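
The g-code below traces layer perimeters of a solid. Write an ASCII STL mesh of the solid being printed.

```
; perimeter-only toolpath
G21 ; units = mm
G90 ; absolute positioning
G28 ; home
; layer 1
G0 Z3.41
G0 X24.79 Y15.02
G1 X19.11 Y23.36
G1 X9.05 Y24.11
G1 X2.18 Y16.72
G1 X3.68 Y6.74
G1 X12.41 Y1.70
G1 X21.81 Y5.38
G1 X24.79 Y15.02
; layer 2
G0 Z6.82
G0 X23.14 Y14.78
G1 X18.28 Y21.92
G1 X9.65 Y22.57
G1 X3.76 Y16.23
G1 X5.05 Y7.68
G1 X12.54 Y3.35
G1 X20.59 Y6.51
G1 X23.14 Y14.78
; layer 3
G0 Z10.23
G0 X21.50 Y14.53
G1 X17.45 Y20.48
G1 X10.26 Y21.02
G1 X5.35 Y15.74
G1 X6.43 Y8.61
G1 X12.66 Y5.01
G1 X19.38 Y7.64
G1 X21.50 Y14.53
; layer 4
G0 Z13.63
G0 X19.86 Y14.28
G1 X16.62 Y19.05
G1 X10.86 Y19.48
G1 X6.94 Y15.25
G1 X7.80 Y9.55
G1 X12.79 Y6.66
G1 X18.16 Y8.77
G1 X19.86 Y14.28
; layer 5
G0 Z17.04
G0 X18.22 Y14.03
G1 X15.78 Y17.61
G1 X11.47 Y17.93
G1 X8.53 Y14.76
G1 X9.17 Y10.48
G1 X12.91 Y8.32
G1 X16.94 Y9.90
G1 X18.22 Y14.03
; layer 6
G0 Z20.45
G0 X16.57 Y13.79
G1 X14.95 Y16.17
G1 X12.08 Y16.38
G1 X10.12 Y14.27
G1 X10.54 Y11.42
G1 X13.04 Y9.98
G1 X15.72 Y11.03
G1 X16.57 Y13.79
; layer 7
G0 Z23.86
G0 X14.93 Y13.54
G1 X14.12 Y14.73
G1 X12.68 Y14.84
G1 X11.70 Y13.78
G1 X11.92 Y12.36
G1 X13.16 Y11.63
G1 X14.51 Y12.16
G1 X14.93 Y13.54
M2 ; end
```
solid part
  facet normal 0.0000 0.0000 -1.0000
    outer loop
      vertex 8.44 25.66 0.00
      vertex 19.94 24.80 0.00
      vertex 26.43 15.27 0.00
    endloop
  endfacet
  facet normal 0.0000 0.0000 -1.0000
    outer loop
      vertex 0.59 17.21 0.00
      vertex 8.44 25.66 0.00
      vertex 26.43 15.27 0.00
    endloop
  endfacet
  facet normal 0.0000 0.0000 -1.0000
    outer loop
      vertex 2.31 5.81 0.00
      vertex 0.59 17.21 0.00
      vertex 26.43 15.27 0.00
    endloop
  endfacet
  facet normal 0.0000 0.0000 -1.0000
    outer loop
      vertex 12.29 0.04 0.00
      vertex 2.31 5.81 0.00
      vertex 26.43 15.27 0.00
    endloop
  endfacet
  facet normal 0.0000 0.0000 -1.0000
    outer loop
      vertex 23.03 4.25 0.00
      vertex 12.29 0.04 0.00
      vertex 26.43 15.27 0.00
    endloop
  endfacet
  facet normal 0.7568 0.5154 0.4021
    outer loop
      vertex 26.43 15.27 0.00
      vertex 19.94 24.80 0.00
      vertex 13.29 13.29 27.27
    endloop
  endfacet
  facet normal 0.0683 0.9131 0.4020
    outer loop
      vertex 19.94 24.80 0.00
      vertex 8.44 25.66 0.00
      vertex 13.29 13.29 27.27
    endloop
  endfacet
  facet normal -0.6708 0.6232 0.4020
    outer loop
      vertex 8.44 25.66 0.00
      vertex 0.59 17.21 0.00
      vertex 13.29 13.29 27.27
    endloop
  endfacet
  facet normal -0.9054 -0.1366 0.4020
    outer loop
      vertex 0.59 17.21 0.00
      vertex 2.31 5.81 0.00
      vertex 13.29 13.29 27.27
    endloop
  endfacet
  facet normal -0.4583 -0.7927 0.4020
    outer loop
      vertex 2.31 5.81 0.00
      vertex 12.29 0.04 0.00
      vertex 13.29 13.29 27.27
    endloop
  endfacet
  facet normal 0.3342 -0.8525 0.4020
    outer loop
      vertex 12.29 0.04 0.00
      vertex 23.03 4.25 0.00
      vertex 13.29 13.29 27.27
    endloop
  endfacet
  facet normal 0.8749 -0.2699 0.4020
    outer loop
      vertex 23.03 4.25 0.00
      vertex 26.43 15.27 0.00
      vertex 13.29 13.29 27.27
    endloop
  endfacet
endsolid part

The G0 Z moves step by Δz≈3.41 mm. The G1 loops shrink linearly with z, so the solid tapers from its base footprint up to z≈27.3. Closing with a flat bottom cap and the tapered top and triangulating gives 12 facets — a regular 7-sided pyramid, base circumscribed radius ≈ 13.3 mm, apex at z ≈ 27.3 mm.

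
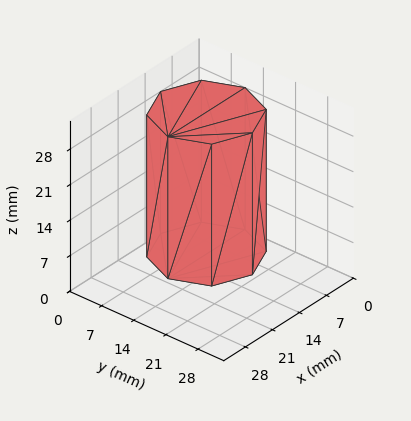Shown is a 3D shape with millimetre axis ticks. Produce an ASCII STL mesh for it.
Reading the render: the shape is a regular 8-sided prism (a cylinder approximated with 8 flat sides), circumscribed radius ≈ 10 mm, height ≈ 28 mm (dimensions read to the nearest mm from the axis ticks). For the STL, each face is triangulated and given an outward normal.

solid part
  facet normal 0.0000 0.0000 -1.0000
    outer loop
      vertex 10.000 20.000 0.000
      vertex 17.071 17.071 0.000
      vertex 20.000 10.000 0.000
    endloop
  endfacet
  facet normal 0.0000 0.0000 -1.0000
    outer loop
      vertex 2.929 17.071 0.000
      vertex 10.000 20.000 0.000
      vertex 20.000 10.000 0.000
    endloop
  endfacet
  facet normal 0.0000 0.0000 -1.0000
    outer loop
      vertex 0.000 10.000 0.000
      vertex 2.929 17.071 0.000
      vertex 20.000 10.000 0.000
    endloop
  endfacet
  facet normal 0.0000 0.0000 -1.0000
    outer loop
      vertex 2.929 2.929 0.000
      vertex 0.000 10.000 0.000
      vertex 20.000 10.000 0.000
    endloop
  endfacet
  facet normal 0.0000 0.0000 -1.0000
    outer loop
      vertex 10.000 0.000 0.000
      vertex 2.929 2.929 0.000
      vertex 20.000 10.000 0.000
    endloop
  endfacet
  facet normal 0.0000 0.0000 -1.0000
    outer loop
      vertex 17.071 2.929 0.000
      vertex 10.000 0.000 0.000
      vertex 20.000 10.000 0.000
    endloop
  endfacet
  facet normal 0.0000 0.0000 1.0000
    outer loop
      vertex 20.000 10.000 28.000
      vertex 17.071 17.071 28.000
      vertex 10.000 20.000 28.000
    endloop
  endfacet
  facet normal 0.0000 0.0000 1.0000
    outer loop
      vertex 20.000 10.000 28.000
      vertex 10.000 20.000 28.000
      vertex 2.929 17.071 28.000
    endloop
  endfacet
  facet normal 0.0000 0.0000 1.0000
    outer loop
      vertex 20.000 10.000 28.000
      vertex 2.929 17.071 28.000
      vertex 0.000 10.000 28.000
    endloop
  endfacet
  facet normal 0.0000 0.0000 1.0000
    outer loop
      vertex 20.000 10.000 28.000
      vertex 0.000 10.000 28.000
      vertex 2.929 2.929 28.000
    endloop
  endfacet
  facet normal 0.0000 0.0000 1.0000
    outer loop
      vertex 20.000 10.000 28.000
      vertex 2.929 2.929 28.000
      vertex 10.000 0.000 28.000
    endloop
  endfacet
  facet normal 0.0000 0.0000 1.0000
    outer loop
      vertex 20.000 10.000 28.000
      vertex 10.000 0.000 28.000
      vertex 17.071 2.929 28.000
    endloop
  endfacet
  facet normal 0.9239 0.3827 0.0000
    outer loop
      vertex 20.000 10.000 0.000
      vertex 17.071 17.071 0.000
      vertex 17.071 17.071 28.000
    endloop
  endfacet
  facet normal 0.9239 0.3827 0.0000
    outer loop
      vertex 20.000 10.000 0.000
      vertex 17.071 17.071 28.000
      vertex 20.000 10.000 28.000
    endloop
  endfacet
  facet normal 0.3827 0.9239 0.0000
    outer loop
      vertex 17.071 17.071 0.000
      vertex 10.000 20.000 0.000
      vertex 10.000 20.000 28.000
    endloop
  endfacet
  facet normal 0.3827 0.9239 0.0000
    outer loop
      vertex 17.071 17.071 0.000
      vertex 10.000 20.000 28.000
      vertex 17.071 17.071 28.000
    endloop
  endfacet
  facet normal -0.3827 0.9239 0.0000
    outer loop
      vertex 10.000 20.000 0.000
      vertex 2.929 17.071 0.000
      vertex 2.929 17.071 28.000
    endloop
  endfacet
  facet normal -0.3827 0.9239 0.0000
    outer loop
      vertex 10.000 20.000 0.000
      vertex 2.929 17.071 28.000
      vertex 10.000 20.000 28.000
    endloop
  endfacet
  facet normal -0.9239 0.3827 0.0000
    outer loop
      vertex 2.929 17.071 0.000
      vertex 0.000 10.000 0.000
      vertex 0.000 10.000 28.000
    endloop
  endfacet
  facet normal -0.9239 0.3827 0.0000
    outer loop
      vertex 2.929 17.071 0.000
      vertex 0.000 10.000 28.000
      vertex 2.929 17.071 28.000
    endloop
  endfacet
  facet normal -0.9239 -0.3827 0.0000
    outer loop
      vertex 0.000 10.000 0.000
      vertex 2.929 2.929 0.000
      vertex 2.929 2.929 28.000
    endloop
  endfacet
  facet normal -0.9239 -0.3827 0.0000
    outer loop
      vertex 0.000 10.000 0.000
      vertex 2.929 2.929 28.000
      vertex 0.000 10.000 28.000
    endloop
  endfacet
  facet normal -0.3827 -0.9239 0.0000
    outer loop
      vertex 2.929 2.929 0.000
      vertex 10.000 0.000 0.000
      vertex 10.000 0.000 28.000
    endloop
  endfacet
  facet normal -0.3827 -0.9239 0.0000
    outer loop
      vertex 2.929 2.929 0.000
      vertex 10.000 0.000 28.000
      vertex 2.929 2.929 28.000
    endloop
  endfacet
  facet normal 0.3827 -0.9239 0.0000
    outer loop
      vertex 10.000 0.000 0.000
      vertex 17.071 2.929 0.000
      vertex 17.071 2.929 28.000
    endloop
  endfacet
  facet normal 0.3827 -0.9239 0.0000
    outer loop
      vertex 10.000 0.000 0.000
      vertex 17.071 2.929 28.000
      vertex 10.000 0.000 28.000
    endloop
  endfacet
  facet normal 0.9239 -0.3827 0.0000
    outer loop
      vertex 17.071 2.929 0.000
      vertex 20.000 10.000 0.000
      vertex 20.000 10.000 28.000
    endloop
  endfacet
  facet normal 0.9239 -0.3827 0.0000
    outer loop
      vertex 17.071 2.929 0.000
      vertex 20.000 10.000 28.000
      vertex 17.071 2.929 28.000
    endloop
  endfacet
endsolid part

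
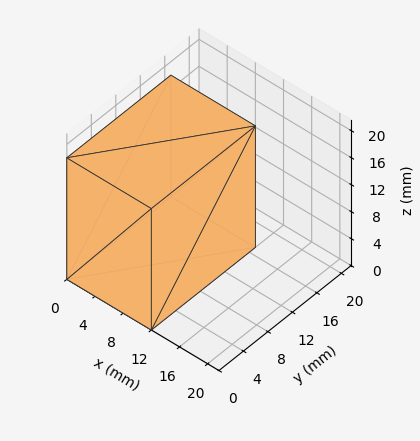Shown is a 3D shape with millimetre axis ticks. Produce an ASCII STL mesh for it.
Reading the render: the shape is a rectangular box, roughly 12 × 17 mm footprint and 18 mm tall (dimensions read to the nearest mm from the axis ticks). For the STL, each face is triangulated and given an outward normal.

solid part
  facet normal 0.0000 0.0000 -1.0000
    outer loop
      vertex 12.00 17.00 0.00
      vertex 12.00 0.00 0.00
      vertex 0.00 0.00 0.00
    endloop
  endfacet
  facet normal 0.0000 0.0000 -1.0000
    outer loop
      vertex 0.00 17.00 0.00
      vertex 12.00 17.00 0.00
      vertex 0.00 0.00 0.00
    endloop
  endfacet
  facet normal 0.0000 0.0000 1.0000
    outer loop
      vertex 0.00 0.00 18.00
      vertex 12.00 0.00 18.00
      vertex 12.00 17.00 18.00
    endloop
  endfacet
  facet normal 0.0000 0.0000 1.0000
    outer loop
      vertex 0.00 0.00 18.00
      vertex 12.00 17.00 18.00
      vertex 0.00 17.00 18.00
    endloop
  endfacet
  facet normal 0.0000 -1.0000 0.0000
    outer loop
      vertex 0.00 0.00 0.00
      vertex 12.00 0.00 0.00
      vertex 12.00 0.00 18.00
    endloop
  endfacet
  facet normal 0.0000 -1.0000 0.0000
    outer loop
      vertex 0.00 0.00 0.00
      vertex 12.00 0.00 18.00
      vertex 0.00 0.00 18.00
    endloop
  endfacet
  facet normal 0.0000 1.0000 0.0000
    outer loop
      vertex 12.00 17.00 18.00
      vertex 12.00 17.00 0.00
      vertex 0.00 17.00 0.00
    endloop
  endfacet
  facet normal 0.0000 1.0000 0.0000
    outer loop
      vertex 0.00 17.00 18.00
      vertex 12.00 17.00 18.00
      vertex 0.00 17.00 0.00
    endloop
  endfacet
  facet normal -1.0000 0.0000 0.0000
    outer loop
      vertex 0.00 17.00 18.00
      vertex 0.00 17.00 0.00
      vertex 0.00 0.00 0.00
    endloop
  endfacet
  facet normal -1.0000 0.0000 0.0000
    outer loop
      vertex 0.00 0.00 18.00
      vertex 0.00 17.00 18.00
      vertex 0.00 0.00 0.00
    endloop
  endfacet
  facet normal 1.0000 0.0000 0.0000
    outer loop
      vertex 12.00 0.00 0.00
      vertex 12.00 17.00 0.00
      vertex 12.00 17.00 18.00
    endloop
  endfacet
  facet normal 1.0000 0.0000 0.0000
    outer loop
      vertex 12.00 0.00 0.00
      vertex 12.00 17.00 18.00
      vertex 12.00 0.00 18.00
    endloop
  endfacet
endsolid part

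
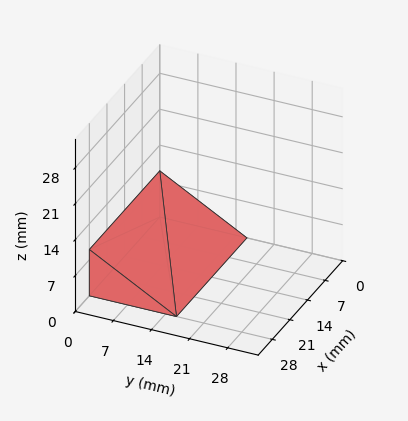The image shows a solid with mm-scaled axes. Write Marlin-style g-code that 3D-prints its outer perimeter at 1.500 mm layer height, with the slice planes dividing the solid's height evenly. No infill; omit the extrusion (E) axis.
Reading the render: the shape is a wedge (ramp): 28 × 16 mm base, rising to 9 mm along the y=0 edge and sloping linearly to z=0 at y=16 (dimensions read to the nearest mm from the axis ticks). For the g-code, the solid's height is divided into equal slices at the stated Δz and each level perimeter traced with G1 moves after a G0 lift.

; perimeter-only toolpath
G21 ; units = mm
G90 ; absolute positioning
G28 ; home
; layer 1
G0 Z1.500
G0 X0.000 Y0.000
G1 X28.000 Y0.000
G1 X28.000 Y13.333
G1 X0.000 Y13.333
G1 X0.000 Y0.000
; layer 2
G0 Z3.000
G0 X0.000 Y0.000
G1 X28.000 Y0.000
G1 X28.000 Y10.667
G1 X0.000 Y10.667
G1 X0.000 Y0.000
; layer 3
G0 Z4.500
G0 X0.000 Y0.000
G1 X28.000 Y0.000
G1 X28.000 Y8.000
G1 X0.000 Y8.000
G1 X0.000 Y0.000
; layer 4
G0 Z6.000
G0 X0.000 Y0.000
G1 X28.000 Y0.000
G1 X28.000 Y5.333
G1 X0.000 Y5.333
G1 X0.000 Y0.000
; layer 5
G0 Z7.500
G0 X0.000 Y0.000
G1 X28.000 Y0.000
G1 X28.000 Y2.667
G1 X0.000 Y2.667
G1 X0.000 Y0.000
M2 ; end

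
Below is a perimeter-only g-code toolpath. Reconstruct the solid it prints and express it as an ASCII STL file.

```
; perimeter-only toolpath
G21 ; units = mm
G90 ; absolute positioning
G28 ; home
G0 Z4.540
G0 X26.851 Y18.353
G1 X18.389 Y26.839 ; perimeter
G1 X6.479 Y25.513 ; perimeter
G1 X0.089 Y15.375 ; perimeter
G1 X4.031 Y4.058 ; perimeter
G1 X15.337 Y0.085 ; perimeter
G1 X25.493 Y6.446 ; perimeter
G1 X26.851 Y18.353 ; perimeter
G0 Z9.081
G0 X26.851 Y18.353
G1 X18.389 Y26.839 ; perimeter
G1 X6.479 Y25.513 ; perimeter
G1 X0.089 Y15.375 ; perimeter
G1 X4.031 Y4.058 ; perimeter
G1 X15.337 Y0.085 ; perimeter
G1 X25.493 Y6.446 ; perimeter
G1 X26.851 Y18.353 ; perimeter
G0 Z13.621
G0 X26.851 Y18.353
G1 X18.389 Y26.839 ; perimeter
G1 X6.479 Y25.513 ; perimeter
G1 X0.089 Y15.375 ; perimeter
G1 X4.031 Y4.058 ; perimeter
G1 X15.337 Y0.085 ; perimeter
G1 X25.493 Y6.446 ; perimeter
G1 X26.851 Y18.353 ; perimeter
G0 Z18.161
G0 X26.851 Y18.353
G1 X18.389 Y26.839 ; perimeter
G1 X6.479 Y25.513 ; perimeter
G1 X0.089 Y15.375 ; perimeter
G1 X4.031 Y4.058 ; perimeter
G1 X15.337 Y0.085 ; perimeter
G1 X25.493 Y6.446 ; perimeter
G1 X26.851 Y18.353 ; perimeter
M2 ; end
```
solid part
  facet normal 0.0000 0.0000 -1.0000
    outer loop
      vertex 6.479 25.513 0.000
      vertex 18.389 26.839 0.000
      vertex 26.851 18.353 0.000
    endloop
  endfacet
  facet normal 0.0000 0.0000 -1.0000
    outer loop
      vertex 0.089 15.375 0.000
      vertex 6.479 25.513 0.000
      vertex 26.851 18.353 0.000
    endloop
  endfacet
  facet normal 0.0000 0.0000 -1.0000
    outer loop
      vertex 4.031 4.058 0.000
      vertex 0.089 15.375 0.000
      vertex 26.851 18.353 0.000
    endloop
  endfacet
  facet normal 0.0000 0.0000 -1.0000
    outer loop
      vertex 15.337 0.085 0.000
      vertex 4.031 4.058 0.000
      vertex 26.851 18.353 0.000
    endloop
  endfacet
  facet normal 0.0000 0.0000 -1.0000
    outer loop
      vertex 25.493 6.446 0.000
      vertex 15.337 0.085 0.000
      vertex 26.851 18.353 0.000
    endloop
  endfacet
  facet normal 0.0000 0.0000 1.0000
    outer loop
      vertex 26.851 18.353 18.161
      vertex 18.389 26.839 18.161
      vertex 6.479 25.513 18.161
    endloop
  endfacet
  facet normal 0.0000 0.0000 1.0000
    outer loop
      vertex 26.851 18.353 18.161
      vertex 6.479 25.513 18.161
      vertex 0.089 15.375 18.161
    endloop
  endfacet
  facet normal 0.0000 0.0000 1.0000
    outer loop
      vertex 26.851 18.353 18.161
      vertex 0.089 15.375 18.161
      vertex 4.031 4.058 18.161
    endloop
  endfacet
  facet normal 0.0000 0.0000 1.0000
    outer loop
      vertex 26.851 18.353 18.161
      vertex 4.031 4.058 18.161
      vertex 15.337 0.085 18.161
    endloop
  endfacet
  facet normal 0.0000 0.0000 1.0000
    outer loop
      vertex 26.851 18.353 18.161
      vertex 15.337 0.085 18.161
      vertex 25.493 6.446 18.161
    endloop
  endfacet
  facet normal 0.7081 0.7061 0.0000
    outer loop
      vertex 26.851 18.353 0.000
      vertex 18.389 26.839 0.000
      vertex 18.389 26.839 18.161
    endloop
  endfacet
  facet normal 0.7081 0.7061 0.0000
    outer loop
      vertex 26.851 18.353 0.000
      vertex 18.389 26.839 18.161
      vertex 26.851 18.353 18.161
    endloop
  endfacet
  facet normal -0.1107 0.9939 0.0000
    outer loop
      vertex 18.389 26.839 0.000
      vertex 6.479 25.513 0.000
      vertex 6.479 25.513 18.161
    endloop
  endfacet
  facet normal -0.1107 0.9939 0.0000
    outer loop
      vertex 18.389 26.839 0.000
      vertex 6.479 25.513 18.161
      vertex 18.389 26.839 18.161
    endloop
  endfacet
  facet normal -0.8460 0.5332 0.0000
    outer loop
      vertex 6.479 25.513 0.000
      vertex 0.089 15.375 0.000
      vertex 0.089 15.375 18.161
    endloop
  endfacet
  facet normal -0.8460 0.5332 0.0000
    outer loop
      vertex 6.479 25.513 0.000
      vertex 0.089 15.375 18.161
      vertex 6.479 25.513 18.161
    endloop
  endfacet
  facet normal -0.9444 -0.3289 0.0000
    outer loop
      vertex 0.089 15.375 0.000
      vertex 4.031 4.058 0.000
      vertex 4.031 4.058 18.161
    endloop
  endfacet
  facet normal -0.9444 -0.3289 0.0000
    outer loop
      vertex 0.089 15.375 0.000
      vertex 4.031 4.058 18.161
      vertex 0.089 15.375 18.161
    endloop
  endfacet
  facet normal -0.3315 -0.9434 0.0000
    outer loop
      vertex 4.031 4.058 0.000
      vertex 15.337 0.085 0.000
      vertex 15.337 0.085 18.161
    endloop
  endfacet
  facet normal -0.3315 -0.9434 0.0000
    outer loop
      vertex 4.031 4.058 0.000
      vertex 15.337 0.085 18.161
      vertex 4.031 4.058 18.161
    endloop
  endfacet
  facet normal 0.5308 -0.8475 0.0000
    outer loop
      vertex 15.337 0.085 0.000
      vertex 25.493 6.446 0.000
      vertex 25.493 6.446 18.161
    endloop
  endfacet
  facet normal 0.5308 -0.8475 0.0000
    outer loop
      vertex 15.337 0.085 0.000
      vertex 25.493 6.446 18.161
      vertex 15.337 0.085 18.161
    endloop
  endfacet
  facet normal 0.9936 -0.1133 0.0000
    outer loop
      vertex 25.493 6.446 0.000
      vertex 26.851 18.353 0.000
      vertex 26.851 18.353 18.161
    endloop
  endfacet
  facet normal 0.9936 -0.1133 0.0000
    outer loop
      vertex 25.493 6.446 0.000
      vertex 26.851 18.353 18.161
      vertex 25.493 6.446 18.161
    endloop
  endfacet
endsolid part

The G0 Z moves step by Δz≈4.540 mm. Every layer's G1 loop is the same polygon, so the solid is a straight extrusion of it from z=0 to z≈18.2. Closing with flat bottom and top caps and triangulating gives 24 facets — a regular 7-sided prism (a cylinder approximated with 7 flat sides), circumscribed radius ≈ 13.8 mm, height ≈ 18.2 mm.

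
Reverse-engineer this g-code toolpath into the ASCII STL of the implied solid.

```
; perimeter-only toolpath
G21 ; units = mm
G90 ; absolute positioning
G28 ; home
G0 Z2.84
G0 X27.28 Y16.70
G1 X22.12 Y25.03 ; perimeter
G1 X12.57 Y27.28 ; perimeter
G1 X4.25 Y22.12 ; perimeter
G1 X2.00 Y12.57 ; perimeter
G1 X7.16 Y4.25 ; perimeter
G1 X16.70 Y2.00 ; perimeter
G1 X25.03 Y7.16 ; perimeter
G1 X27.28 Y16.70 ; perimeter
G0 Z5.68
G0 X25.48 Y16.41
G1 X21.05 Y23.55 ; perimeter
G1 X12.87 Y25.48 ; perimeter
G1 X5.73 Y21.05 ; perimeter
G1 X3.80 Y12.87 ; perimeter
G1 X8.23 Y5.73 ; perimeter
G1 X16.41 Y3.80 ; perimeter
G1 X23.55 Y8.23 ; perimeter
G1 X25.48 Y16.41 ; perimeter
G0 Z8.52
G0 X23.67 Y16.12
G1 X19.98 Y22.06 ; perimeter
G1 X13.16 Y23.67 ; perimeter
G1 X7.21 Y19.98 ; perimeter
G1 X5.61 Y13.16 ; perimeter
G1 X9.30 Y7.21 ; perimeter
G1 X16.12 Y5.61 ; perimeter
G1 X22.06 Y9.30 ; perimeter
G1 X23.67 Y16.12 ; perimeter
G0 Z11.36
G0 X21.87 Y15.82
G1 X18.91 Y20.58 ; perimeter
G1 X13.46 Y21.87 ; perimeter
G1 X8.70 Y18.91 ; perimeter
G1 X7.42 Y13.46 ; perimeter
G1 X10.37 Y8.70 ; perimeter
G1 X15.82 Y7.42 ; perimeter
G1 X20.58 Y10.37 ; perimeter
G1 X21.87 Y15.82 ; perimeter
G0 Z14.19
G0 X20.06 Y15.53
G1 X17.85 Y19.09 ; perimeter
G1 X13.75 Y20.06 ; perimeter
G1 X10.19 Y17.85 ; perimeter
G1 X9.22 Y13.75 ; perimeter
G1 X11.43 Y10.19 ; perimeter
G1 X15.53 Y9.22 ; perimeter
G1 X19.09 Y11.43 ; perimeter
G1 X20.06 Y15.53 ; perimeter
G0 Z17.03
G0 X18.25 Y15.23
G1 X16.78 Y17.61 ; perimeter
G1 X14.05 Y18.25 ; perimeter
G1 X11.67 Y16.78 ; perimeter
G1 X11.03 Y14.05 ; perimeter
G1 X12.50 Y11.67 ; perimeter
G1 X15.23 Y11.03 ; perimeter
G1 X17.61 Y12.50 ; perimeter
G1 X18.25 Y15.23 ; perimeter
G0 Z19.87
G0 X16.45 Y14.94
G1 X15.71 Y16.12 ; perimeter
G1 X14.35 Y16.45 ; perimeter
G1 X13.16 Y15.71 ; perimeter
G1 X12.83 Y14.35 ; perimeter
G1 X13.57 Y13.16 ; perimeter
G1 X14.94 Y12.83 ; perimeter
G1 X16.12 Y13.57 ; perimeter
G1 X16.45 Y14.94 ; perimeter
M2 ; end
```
solid part
  facet normal 0.0000 0.0000 -1.0000
    outer loop
      vertex 12.28 29.09 0.00
      vertex 23.19 26.52 0.00
      vertex 29.09 17.00 0.00
    endloop
  endfacet
  facet normal 0.0000 0.0000 -1.0000
    outer loop
      vertex 2.76 23.19 0.00
      vertex 12.28 29.09 0.00
      vertex 29.09 17.00 0.00
    endloop
  endfacet
  facet normal 0.0000 0.0000 -1.0000
    outer loop
      vertex 0.19 12.28 0.00
      vertex 2.76 23.19 0.00
      vertex 29.09 17.00 0.00
    endloop
  endfacet
  facet normal 0.0000 0.0000 -1.0000
    outer loop
      vertex 6.09 2.76 0.00
      vertex 0.19 12.28 0.00
      vertex 29.09 17.00 0.00
    endloop
  endfacet
  facet normal 0.0000 0.0000 -1.0000
    outer loop
      vertex 17.00 0.19 0.00
      vertex 6.09 2.76 0.00
      vertex 29.09 17.00 0.00
    endloop
  endfacet
  facet normal 0.0000 0.0000 -1.0000
    outer loop
      vertex 26.52 6.09 0.00
      vertex 17.00 0.19 0.00
      vertex 29.09 17.00 0.00
    endloop
  endfacet
  facet normal 0.7303 0.4526 0.5117
    outer loop
      vertex 29.09 17.00 0.00
      vertex 23.19 26.52 0.00
      vertex 14.64 14.64 22.71
    endloop
  endfacet
  facet normal 0.1970 0.8363 0.5117
    outer loop
      vertex 23.19 26.52 0.00
      vertex 12.28 29.09 0.00
      vertex 14.64 14.64 22.71
    endloop
  endfacet
  facet normal -0.4526 0.7303 0.5117
    outer loop
      vertex 12.28 29.09 0.00
      vertex 2.76 23.19 0.00
      vertex 14.64 14.64 22.71
    endloop
  endfacet
  facet normal -0.8363 0.1970 0.5117
    outer loop
      vertex 2.76 23.19 0.00
      vertex 0.19 12.28 0.00
      vertex 14.64 14.64 22.71
    endloop
  endfacet
  facet normal -0.7303 -0.4526 0.5117
    outer loop
      vertex 0.19 12.28 0.00
      vertex 6.09 2.76 0.00
      vertex 14.64 14.64 22.71
    endloop
  endfacet
  facet normal -0.1970 -0.8363 0.5117
    outer loop
      vertex 6.09 2.76 0.00
      vertex 17.00 0.19 0.00
      vertex 14.64 14.64 22.71
    endloop
  endfacet
  facet normal 0.4526 -0.7303 0.5117
    outer loop
      vertex 17.00 0.19 0.00
      vertex 26.52 6.09 0.00
      vertex 14.64 14.64 22.71
    endloop
  endfacet
  facet normal 0.8363 -0.1970 0.5117
    outer loop
      vertex 26.52 6.09 0.00
      vertex 29.09 17.00 0.00
      vertex 14.64 14.64 22.71
    endloop
  endfacet
endsolid part

The G0 Z moves step by Δz≈2.84 mm. The G1 loops shrink linearly with z, so the solid tapers from its base footprint up to z≈22.7. Closing with a flat bottom cap and the tapered top and triangulating gives 14 facets — a regular 8-sided pyramid, base circumscribed radius ≈ 14.6 mm, apex at z ≈ 22.7 mm.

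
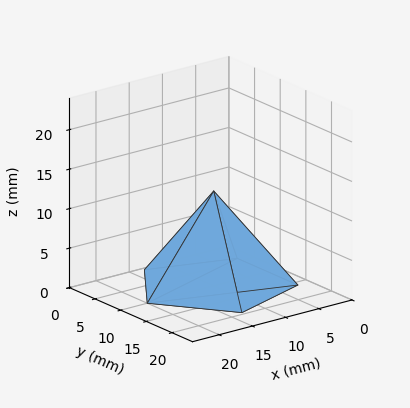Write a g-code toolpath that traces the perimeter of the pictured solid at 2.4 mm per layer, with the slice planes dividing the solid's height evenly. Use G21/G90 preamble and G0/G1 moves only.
Reading the render: the shape is a regular 5-sided pyramid, base circumscribed radius ≈ 10 mm, apex at z ≈ 12 mm (dimensions read to the nearest mm from the axis ticks). For the g-code, the solid's height is divided into equal slices at the stated Δz and each level perimeter traced with G1 moves after a G0 lift.

; perimeter-only toolpath
G21 ; units = mm
G90 ; absolute positioning
G28 ; home
; layer 1
G0 Z2.4
G0 X18.0 Y10.0
G1 X12.5 Y17.6
G1 X3.5 Y14.7
G1 X3.5 Y5.3
G1 X12.5 Y2.4
G1 X18.0 Y10.0
; layer 2
G0 Z4.8
G0 X16.0 Y10.0
G1 X11.9 Y15.7
G1 X5.1 Y13.5
G1 X5.1 Y6.5
G1 X11.9 Y4.3
G1 X16.0 Y10.0
; layer 3
G0 Z7.2
G0 X14.0 Y10.0
G1 X11.2 Y13.8
G1 X6.8 Y12.4
G1 X6.8 Y7.6
G1 X11.2 Y6.2
G1 X14.0 Y10.0
; layer 4
G0 Z9.6
G0 X12.0 Y10.0
G1 X10.6 Y11.9
G1 X8.4 Y11.2
G1 X8.4 Y8.8
G1 X10.6 Y8.1
G1 X12.0 Y10.0
M2 ; end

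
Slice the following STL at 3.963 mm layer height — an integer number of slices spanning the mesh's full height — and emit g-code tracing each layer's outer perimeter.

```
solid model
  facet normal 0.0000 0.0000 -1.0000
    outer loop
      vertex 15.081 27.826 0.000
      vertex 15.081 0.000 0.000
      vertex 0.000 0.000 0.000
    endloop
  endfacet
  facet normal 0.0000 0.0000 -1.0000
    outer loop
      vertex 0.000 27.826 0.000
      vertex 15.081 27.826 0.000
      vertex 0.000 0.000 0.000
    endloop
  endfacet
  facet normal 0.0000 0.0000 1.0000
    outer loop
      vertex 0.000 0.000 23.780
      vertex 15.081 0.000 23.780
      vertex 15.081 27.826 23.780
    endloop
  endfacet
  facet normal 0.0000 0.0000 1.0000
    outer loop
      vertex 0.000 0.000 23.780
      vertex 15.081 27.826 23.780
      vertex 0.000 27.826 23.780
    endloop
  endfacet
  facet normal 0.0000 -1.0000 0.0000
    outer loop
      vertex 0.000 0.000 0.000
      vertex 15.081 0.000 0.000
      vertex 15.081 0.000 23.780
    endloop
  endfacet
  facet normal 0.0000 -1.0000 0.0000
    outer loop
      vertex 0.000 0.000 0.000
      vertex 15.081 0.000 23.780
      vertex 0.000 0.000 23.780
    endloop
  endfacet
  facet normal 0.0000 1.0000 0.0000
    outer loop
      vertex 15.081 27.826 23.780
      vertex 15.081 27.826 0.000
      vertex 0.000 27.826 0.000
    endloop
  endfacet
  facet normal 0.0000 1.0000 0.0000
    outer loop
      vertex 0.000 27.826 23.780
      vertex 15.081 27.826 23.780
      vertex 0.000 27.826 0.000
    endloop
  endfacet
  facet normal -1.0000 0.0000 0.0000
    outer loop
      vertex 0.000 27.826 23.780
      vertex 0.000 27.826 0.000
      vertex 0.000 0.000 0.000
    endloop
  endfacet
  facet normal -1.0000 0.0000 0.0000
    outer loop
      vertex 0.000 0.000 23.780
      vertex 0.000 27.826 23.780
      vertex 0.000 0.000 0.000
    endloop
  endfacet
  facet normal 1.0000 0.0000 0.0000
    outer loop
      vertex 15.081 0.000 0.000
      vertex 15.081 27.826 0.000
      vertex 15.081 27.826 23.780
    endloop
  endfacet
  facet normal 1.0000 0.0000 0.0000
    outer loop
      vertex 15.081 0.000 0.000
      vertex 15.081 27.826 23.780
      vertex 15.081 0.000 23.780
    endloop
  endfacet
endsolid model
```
; perimeter-only toolpath
G21 ; units = mm
G90 ; absolute positioning
G28 ; home
; layer 1
G0 Z3.963
G0 X0.000 Y0.000
G1 X15.081 Y0.000
G1 X15.081 Y27.826
G1 X0.000 Y27.826
G1 X0.000 Y0.000
; layer 2
G0 Z7.927
G0 X0.000 Y0.000
G1 X15.081 Y0.000
G1 X15.081 Y27.826
G1 X0.000 Y27.826
G1 X0.000 Y0.000
; layer 3
G0 Z11.890
G0 X0.000 Y0.000
G1 X15.081 Y0.000
G1 X15.081 Y27.826
G1 X0.000 Y27.826
G1 X0.000 Y0.000
; layer 4
G0 Z15.853
G0 X0.000 Y0.000
G1 X15.081 Y0.000
G1 X15.081 Y27.826
G1 X0.000 Y27.826
G1 X0.000 Y0.000
; layer 5
G0 Z19.817
G0 X0.000 Y0.000
G1 X15.081 Y0.000
G1 X15.081 Y27.826
G1 X0.000 Y27.826
G1 X0.000 Y0.000
; layer 6
G0 Z23.780
G0 X0.000 Y0.000
G1 X15.081 Y0.000
G1 X15.081 Y27.826
G1 X0.000 Y27.826
G1 X0.000 Y0.000
M2 ; end

The solid is a rectangular box, roughly 15.1 × 27.8 mm footprint and 23.8 mm tall. Slicing at Δz = 3.963 mm — 6 equal slices spanning the solid's height, so layer i sits at z = i·h/6 — gives 6 non-empty perimeters. Each is a 4-segment closed polygon; G0 lifts to the layer z and rapids to the start vertex, then G1 traces the edges.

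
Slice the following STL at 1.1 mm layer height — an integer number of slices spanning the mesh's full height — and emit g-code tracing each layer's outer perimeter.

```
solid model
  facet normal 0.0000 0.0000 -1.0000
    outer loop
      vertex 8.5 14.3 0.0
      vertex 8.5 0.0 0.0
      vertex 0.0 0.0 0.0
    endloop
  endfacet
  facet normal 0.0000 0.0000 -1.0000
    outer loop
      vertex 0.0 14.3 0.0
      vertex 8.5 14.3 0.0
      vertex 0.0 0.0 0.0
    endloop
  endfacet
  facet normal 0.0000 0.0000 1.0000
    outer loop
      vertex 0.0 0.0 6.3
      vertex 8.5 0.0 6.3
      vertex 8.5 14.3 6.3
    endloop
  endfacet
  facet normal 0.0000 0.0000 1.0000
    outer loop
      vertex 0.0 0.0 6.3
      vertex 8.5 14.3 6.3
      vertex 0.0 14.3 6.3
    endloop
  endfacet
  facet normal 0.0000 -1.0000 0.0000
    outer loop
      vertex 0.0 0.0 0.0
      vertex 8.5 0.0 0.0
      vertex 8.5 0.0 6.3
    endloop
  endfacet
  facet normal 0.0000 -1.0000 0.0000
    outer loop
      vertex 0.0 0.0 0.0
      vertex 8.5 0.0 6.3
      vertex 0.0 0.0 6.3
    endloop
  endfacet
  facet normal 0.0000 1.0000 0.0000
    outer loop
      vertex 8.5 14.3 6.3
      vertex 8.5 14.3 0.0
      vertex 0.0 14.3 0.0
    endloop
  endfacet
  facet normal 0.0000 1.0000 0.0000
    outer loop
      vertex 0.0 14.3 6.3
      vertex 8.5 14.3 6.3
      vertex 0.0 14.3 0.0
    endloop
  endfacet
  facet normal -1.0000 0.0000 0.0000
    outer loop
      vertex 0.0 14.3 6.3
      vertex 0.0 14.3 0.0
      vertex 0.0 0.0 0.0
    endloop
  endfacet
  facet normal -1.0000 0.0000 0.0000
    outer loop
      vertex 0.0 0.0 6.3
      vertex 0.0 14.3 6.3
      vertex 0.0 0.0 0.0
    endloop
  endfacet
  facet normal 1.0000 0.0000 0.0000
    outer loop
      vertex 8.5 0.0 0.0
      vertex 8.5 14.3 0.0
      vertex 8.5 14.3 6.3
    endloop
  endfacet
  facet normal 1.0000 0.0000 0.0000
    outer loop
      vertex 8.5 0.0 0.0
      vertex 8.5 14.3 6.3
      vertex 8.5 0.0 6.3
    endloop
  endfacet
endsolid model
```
; perimeter-only toolpath
G21 ; units = mm
G90 ; absolute positioning
G28 ; home
; layer 1
G0 Z1.1
G0 X0.0 Y0.0
G1 X8.5 Y0.0
G1 X8.5 Y14.3
G1 X0.0 Y14.3
G1 X0.0 Y0.0
; layer 2
G0 Z2.1
G0 X0.0 Y0.0
G1 X8.5 Y0.0
G1 X8.5 Y14.3
G1 X0.0 Y14.3
G1 X0.0 Y0.0
; layer 3
G0 Z3.2
G0 X0.0 Y0.0
G1 X8.5 Y0.0
G1 X8.5 Y14.3
G1 X0.0 Y14.3
G1 X0.0 Y0.0
; layer 4
G0 Z4.2
G0 X0.0 Y0.0
G1 X8.5 Y0.0
G1 X8.5 Y14.3
G1 X0.0 Y14.3
G1 X0.0 Y0.0
; layer 5
G0 Z5.2
G0 X0.0 Y0.0
G1 X8.5 Y0.0
G1 X8.5 Y14.3
G1 X0.0 Y14.3
G1 X0.0 Y0.0
; layer 6
G0 Z6.3
G0 X0.0 Y0.0
G1 X8.5 Y0.0
G1 X8.5 Y14.3
G1 X0.0 Y14.3
G1 X0.0 Y0.0
M2 ; end

The solid is a rectangular box, roughly 8.5 × 14.3 mm footprint and 6.3 mm tall. Slicing at Δz = 1.1 mm — 6 equal slices spanning the solid's height, so layer i sits at z = i·h/6 — gives 6 non-empty perimeters. Each is a 4-segment closed polygon; G0 lifts to the layer z and rapids to the start vertex, then G1 traces the edges.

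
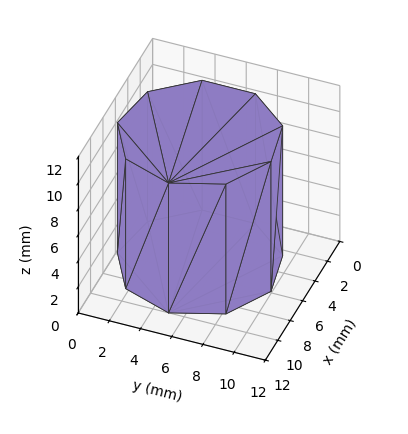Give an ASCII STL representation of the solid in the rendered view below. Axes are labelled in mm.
Reading the render: the shape is a regular 9-sided prism (a cylinder approximated with 9 flat sides), circumscribed radius ≈ 5 mm, height ≈ 10 mm (dimensions read to the nearest mm from the axis ticks). For the STL, each face is triangulated and given an outward normal.

solid part
  facet normal 0.0000 0.0000 -1.0000
    outer loop
      vertex 5.868 9.924 0.000
      vertex 8.830 8.214 0.000
      vertex 10.000 5.000 0.000
    endloop
  endfacet
  facet normal 0.0000 0.0000 -1.0000
    outer loop
      vertex 2.500 9.330 0.000
      vertex 5.868 9.924 0.000
      vertex 10.000 5.000 0.000
    endloop
  endfacet
  facet normal 0.0000 0.0000 -1.0000
    outer loop
      vertex 0.302 6.710 0.000
      vertex 2.500 9.330 0.000
      vertex 10.000 5.000 0.000
    endloop
  endfacet
  facet normal 0.0000 0.0000 -1.0000
    outer loop
      vertex 0.302 3.290 0.000
      vertex 0.302 6.710 0.000
      vertex 10.000 5.000 0.000
    endloop
  endfacet
  facet normal 0.0000 0.0000 -1.0000
    outer loop
      vertex 2.500 0.670 0.000
      vertex 0.302 3.290 0.000
      vertex 10.000 5.000 0.000
    endloop
  endfacet
  facet normal 0.0000 0.0000 -1.0000
    outer loop
      vertex 5.868 0.076 0.000
      vertex 2.500 0.670 0.000
      vertex 10.000 5.000 0.000
    endloop
  endfacet
  facet normal 0.0000 0.0000 -1.0000
    outer loop
      vertex 8.830 1.786 0.000
      vertex 5.868 0.076 0.000
      vertex 10.000 5.000 0.000
    endloop
  endfacet
  facet normal 0.0000 0.0000 1.0000
    outer loop
      vertex 10.000 5.000 10.000
      vertex 8.830 8.214 10.000
      vertex 5.868 9.924 10.000
    endloop
  endfacet
  facet normal 0.0000 0.0000 1.0000
    outer loop
      vertex 10.000 5.000 10.000
      vertex 5.868 9.924 10.000
      vertex 2.500 9.330 10.000
    endloop
  endfacet
  facet normal 0.0000 0.0000 1.0000
    outer loop
      vertex 10.000 5.000 10.000
      vertex 2.500 9.330 10.000
      vertex 0.302 6.710 10.000
    endloop
  endfacet
  facet normal 0.0000 0.0000 1.0000
    outer loop
      vertex 10.000 5.000 10.000
      vertex 0.302 6.710 10.000
      vertex 0.302 3.290 10.000
    endloop
  endfacet
  facet normal 0.0000 0.0000 1.0000
    outer loop
      vertex 10.000 5.000 10.000
      vertex 0.302 3.290 10.000
      vertex 2.500 0.670 10.000
    endloop
  endfacet
  facet normal 0.0000 0.0000 1.0000
    outer loop
      vertex 10.000 5.000 10.000
      vertex 2.500 0.670 10.000
      vertex 5.868 0.076 10.000
    endloop
  endfacet
  facet normal 0.0000 0.0000 1.0000
    outer loop
      vertex 10.000 5.000 10.000
      vertex 5.868 0.076 10.000
      vertex 8.830 1.786 10.000
    endloop
  endfacet
  facet normal 0.9397 0.3421 0.0000
    outer loop
      vertex 10.000 5.000 0.000
      vertex 8.830 8.214 0.000
      vertex 8.830 8.214 10.000
    endloop
  endfacet
  facet normal 0.9397 0.3421 0.0000
    outer loop
      vertex 10.000 5.000 0.000
      vertex 8.830 8.214 10.000
      vertex 10.000 5.000 10.000
    endloop
  endfacet
  facet normal 0.5000 0.8660 0.0000
    outer loop
      vertex 8.830 8.214 0.000
      vertex 5.868 9.924 0.000
      vertex 5.868 9.924 10.000
    endloop
  endfacet
  facet normal 0.5000 0.8660 0.0000
    outer loop
      vertex 8.830 8.214 0.000
      vertex 5.868 9.924 10.000
      vertex 8.830 8.214 10.000
    endloop
  endfacet
  facet normal -0.1737 0.9848 0.0000
    outer loop
      vertex 5.868 9.924 0.000
      vertex 2.500 9.330 0.000
      vertex 2.500 9.330 10.000
    endloop
  endfacet
  facet normal -0.1737 0.9848 0.0000
    outer loop
      vertex 5.868 9.924 0.000
      vertex 2.500 9.330 10.000
      vertex 5.868 9.924 10.000
    endloop
  endfacet
  facet normal -0.7661 0.6427 0.0000
    outer loop
      vertex 2.500 9.330 0.000
      vertex 0.302 6.710 0.000
      vertex 0.302 6.710 10.000
    endloop
  endfacet
  facet normal -0.7661 0.6427 0.0000
    outer loop
      vertex 2.500 9.330 0.000
      vertex 0.302 6.710 10.000
      vertex 2.500 9.330 10.000
    endloop
  endfacet
  facet normal -1.0000 0.0000 0.0000
    outer loop
      vertex 0.302 6.710 0.000
      vertex 0.302 3.290 0.000
      vertex 0.302 3.290 10.000
    endloop
  endfacet
  facet normal -1.0000 0.0000 0.0000
    outer loop
      vertex 0.302 6.710 0.000
      vertex 0.302 3.290 10.000
      vertex 0.302 6.710 10.000
    endloop
  endfacet
  facet normal -0.7661 -0.6427 0.0000
    outer loop
      vertex 0.302 3.290 0.000
      vertex 2.500 0.670 0.000
      vertex 2.500 0.670 10.000
    endloop
  endfacet
  facet normal -0.7661 -0.6427 0.0000
    outer loop
      vertex 0.302 3.290 0.000
      vertex 2.500 0.670 10.000
      vertex 0.302 3.290 10.000
    endloop
  endfacet
  facet normal -0.1737 -0.9848 0.0000
    outer loop
      vertex 2.500 0.670 0.000
      vertex 5.868 0.076 0.000
      vertex 5.868 0.076 10.000
    endloop
  endfacet
  facet normal -0.1737 -0.9848 0.0000
    outer loop
      vertex 2.500 0.670 0.000
      vertex 5.868 0.076 10.000
      vertex 2.500 0.670 10.000
    endloop
  endfacet
  facet normal 0.5000 -0.8660 0.0000
    outer loop
      vertex 5.868 0.076 0.000
      vertex 8.830 1.786 0.000
      vertex 8.830 1.786 10.000
    endloop
  endfacet
  facet normal 0.5000 -0.8660 0.0000
    outer loop
      vertex 5.868 0.076 0.000
      vertex 8.830 1.786 10.000
      vertex 5.868 0.076 10.000
    endloop
  endfacet
  facet normal 0.9397 -0.3421 0.0000
    outer loop
      vertex 8.830 1.786 0.000
      vertex 10.000 5.000 0.000
      vertex 10.000 5.000 10.000
    endloop
  endfacet
  facet normal 0.9397 -0.3421 0.0000
    outer loop
      vertex 8.830 1.786 0.000
      vertex 10.000 5.000 10.000
      vertex 8.830 1.786 10.000
    endloop
  endfacet
endsolid part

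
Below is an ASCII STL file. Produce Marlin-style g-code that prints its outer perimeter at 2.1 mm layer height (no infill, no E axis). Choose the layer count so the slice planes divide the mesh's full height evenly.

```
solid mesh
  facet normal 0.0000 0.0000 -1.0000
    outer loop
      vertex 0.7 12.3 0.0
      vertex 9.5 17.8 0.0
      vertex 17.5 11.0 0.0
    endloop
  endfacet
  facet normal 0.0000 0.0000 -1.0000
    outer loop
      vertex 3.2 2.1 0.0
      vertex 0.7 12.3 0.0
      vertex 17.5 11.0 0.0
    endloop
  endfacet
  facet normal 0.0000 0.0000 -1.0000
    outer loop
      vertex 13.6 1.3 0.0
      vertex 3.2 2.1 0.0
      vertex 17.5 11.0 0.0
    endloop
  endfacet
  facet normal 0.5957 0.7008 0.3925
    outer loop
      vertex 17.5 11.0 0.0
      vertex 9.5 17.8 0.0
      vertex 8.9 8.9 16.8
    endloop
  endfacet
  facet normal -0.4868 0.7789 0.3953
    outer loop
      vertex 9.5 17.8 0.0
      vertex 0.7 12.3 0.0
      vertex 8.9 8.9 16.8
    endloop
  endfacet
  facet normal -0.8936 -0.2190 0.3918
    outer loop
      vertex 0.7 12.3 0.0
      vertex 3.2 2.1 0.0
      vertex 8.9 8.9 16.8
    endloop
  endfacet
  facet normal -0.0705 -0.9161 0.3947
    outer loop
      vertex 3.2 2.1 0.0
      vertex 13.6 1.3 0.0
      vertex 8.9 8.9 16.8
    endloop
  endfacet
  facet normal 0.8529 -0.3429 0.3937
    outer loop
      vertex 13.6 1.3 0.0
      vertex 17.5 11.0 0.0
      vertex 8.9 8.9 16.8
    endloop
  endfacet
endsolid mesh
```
; perimeter-only toolpath
G21 ; units = mm
G90 ; absolute positioning
G28 ; home
; layer 1
G0 Z2.1
G0 X16.4 Y10.7
G1 X9.4 Y16.7
G1 X1.7 Y11.9
G1 X3.9 Y3.0
G1 X13.0 Y2.2
G1 X16.4 Y10.7
; layer 2
G0 Z4.2
G0 X15.3 Y10.5
G1 X9.3 Y15.6
G1 X2.8 Y11.5
G1 X4.6 Y3.8
G1 X12.4 Y3.2
G1 X15.3 Y10.5
; layer 3
G0 Z6.3
G0 X14.3 Y10.2
G1 X9.3 Y14.5
G1 X3.8 Y11.0
G1 X5.3 Y4.7
G1 X11.8 Y4.2
G1 X14.3 Y10.2
; layer 4
G0 Z8.4
G0 X13.2 Y9.9
G1 X9.2 Y13.4
G1 X4.8 Y10.6
G1 X6.1 Y5.5
G1 X11.2 Y5.1
G1 X13.2 Y9.9
; layer 5
G0 Z10.5
G0 X12.1 Y9.7
G1 X9.1 Y12.2
G1 X5.8 Y10.2
G1 X6.8 Y6.3
G1 X10.7 Y6.0
G1 X12.1 Y9.7
; layer 6
G0 Z12.6
G0 X11.1 Y9.4
G1 X9.1 Y11.1
G1 X6.9 Y9.8
G1 X7.5 Y7.2
G1 X10.1 Y7.0
G1 X11.1 Y9.4
; layer 7
G0 Z14.7
G0 X10.0 Y9.2
G1 X9.0 Y10.0
G1 X7.9 Y9.3
G1 X8.2 Y8.1
G1 X9.5 Y8.0
G1 X10.0 Y9.2
M2 ; end

The solid is a regular 5-sided pyramid, base circumscribed radius ≈ 8.9 mm, apex at z ≈ 16.8 mm. Slicing at Δz = 2.1 mm — 8 equal slices spanning the solid's height, so layer i sits at z = i·h/8 — gives 7 non-empty perimeters. Each is a 5-segment closed polygon; G0 lifts to the layer z and rapids to the start vertex, then G1 traces the edges. The cross-section shrinks linearly with z (the slice at the apex is degenerate and omitted).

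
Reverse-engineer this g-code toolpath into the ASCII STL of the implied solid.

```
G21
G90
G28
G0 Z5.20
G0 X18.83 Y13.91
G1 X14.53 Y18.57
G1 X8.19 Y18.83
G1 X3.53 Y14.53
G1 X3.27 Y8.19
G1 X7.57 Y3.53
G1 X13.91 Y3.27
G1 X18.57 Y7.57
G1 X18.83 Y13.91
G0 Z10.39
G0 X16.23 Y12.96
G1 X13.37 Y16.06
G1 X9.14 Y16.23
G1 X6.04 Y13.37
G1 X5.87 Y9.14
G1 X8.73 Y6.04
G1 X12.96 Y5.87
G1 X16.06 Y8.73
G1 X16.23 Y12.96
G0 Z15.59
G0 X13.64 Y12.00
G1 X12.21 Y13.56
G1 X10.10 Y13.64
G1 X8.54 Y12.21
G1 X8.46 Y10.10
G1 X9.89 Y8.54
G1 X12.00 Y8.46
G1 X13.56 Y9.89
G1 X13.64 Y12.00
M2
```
solid part
  facet normal 0.0000 0.0000 -1.0000
    outer loop
      vertex 7.24 21.42 0.00
      vertex 15.69 21.08 0.00
      vertex 21.42 14.86 0.00
    endloop
  endfacet
  facet normal 0.0000 0.0000 -1.0000
    outer loop
      vertex 1.02 15.69 0.00
      vertex 7.24 21.42 0.00
      vertex 21.42 14.86 0.00
    endloop
  endfacet
  facet normal 0.0000 0.0000 -1.0000
    outer loop
      vertex 0.68 7.24 0.00
      vertex 1.02 15.69 0.00
      vertex 21.42 14.86 0.00
    endloop
  endfacet
  facet normal 0.0000 0.0000 -1.0000
    outer loop
      vertex 6.41 1.02 0.00
      vertex 0.68 7.24 0.00
      vertex 21.42 14.86 0.00
    endloop
  endfacet
  facet normal 0.0000 0.0000 -1.0000
    outer loop
      vertex 14.86 0.68 0.00
      vertex 6.41 1.02 0.00
      vertex 21.42 14.86 0.00
    endloop
  endfacet
  facet normal 0.0000 0.0000 -1.0000
    outer loop
      vertex 21.08 6.41 0.00
      vertex 14.86 0.68 0.00
      vertex 21.42 14.86 0.00
    endloop
  endfacet
  facet normal 0.6601 0.6081 0.4409
    outer loop
      vertex 21.42 14.86 0.00
      vertex 15.69 21.08 0.00
      vertex 11.05 11.05 20.78
    endloop
  endfacet
  facet normal 0.0361 0.8968 0.4409
    outer loop
      vertex 15.69 21.08 0.00
      vertex 7.24 21.42 0.00
      vertex 11.05 11.05 20.78
    endloop
  endfacet
  facet normal -0.6081 0.6601 0.4409
    outer loop
      vertex 7.24 21.42 0.00
      vertex 1.02 15.69 0.00
      vertex 11.05 11.05 20.78
    endloop
  endfacet
  facet normal -0.8968 0.0361 0.4409
    outer loop
      vertex 1.02 15.69 0.00
      vertex 0.68 7.24 0.00
      vertex 11.05 11.05 20.78
    endloop
  endfacet
  facet normal -0.6601 -0.6081 0.4409
    outer loop
      vertex 0.68 7.24 0.00
      vertex 6.41 1.02 0.00
      vertex 11.05 11.05 20.78
    endloop
  endfacet
  facet normal -0.0361 -0.8968 0.4409
    outer loop
      vertex 6.41 1.02 0.00
      vertex 14.86 0.68 0.00
      vertex 11.05 11.05 20.78
    endloop
  endfacet
  facet normal 0.6081 -0.6601 0.4409
    outer loop
      vertex 14.86 0.68 0.00
      vertex 21.08 6.41 0.00
      vertex 11.05 11.05 20.78
    endloop
  endfacet
  facet normal 0.8968 -0.0361 0.4409
    outer loop
      vertex 21.08 6.41 0.00
      vertex 21.42 14.86 0.00
      vertex 11.05 11.05 20.78
    endloop
  endfacet
endsolid part

The G0 Z moves step by Δz≈5.20 mm. The G1 loops shrink linearly with z, so the solid tapers from its base footprint up to z≈20.8. Closing with a flat bottom cap and the tapered top and triangulating gives 14 facets — a regular 8-sided pyramid, base circumscribed radius ≈ 11.1 mm, apex at z ≈ 20.8 mm.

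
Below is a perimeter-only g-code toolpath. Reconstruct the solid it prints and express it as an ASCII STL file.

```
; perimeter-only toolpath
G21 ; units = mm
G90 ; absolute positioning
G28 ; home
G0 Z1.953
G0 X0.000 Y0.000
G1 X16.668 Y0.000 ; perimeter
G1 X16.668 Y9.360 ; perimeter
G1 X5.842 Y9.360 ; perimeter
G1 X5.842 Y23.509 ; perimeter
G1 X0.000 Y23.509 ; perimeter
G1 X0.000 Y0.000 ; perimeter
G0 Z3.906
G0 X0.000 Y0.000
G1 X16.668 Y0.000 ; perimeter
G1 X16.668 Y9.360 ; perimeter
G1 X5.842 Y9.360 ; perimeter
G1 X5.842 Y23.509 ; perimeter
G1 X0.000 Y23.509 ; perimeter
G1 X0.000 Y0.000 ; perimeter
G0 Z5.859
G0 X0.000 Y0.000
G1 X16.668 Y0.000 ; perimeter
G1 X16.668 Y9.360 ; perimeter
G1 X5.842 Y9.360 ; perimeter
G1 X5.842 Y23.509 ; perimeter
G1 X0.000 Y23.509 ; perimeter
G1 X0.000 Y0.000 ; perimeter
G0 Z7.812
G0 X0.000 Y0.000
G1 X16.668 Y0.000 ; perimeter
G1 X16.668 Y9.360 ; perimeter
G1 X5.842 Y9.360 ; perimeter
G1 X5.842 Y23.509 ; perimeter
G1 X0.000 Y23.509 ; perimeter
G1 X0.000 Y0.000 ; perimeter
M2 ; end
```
solid part
  facet normal 0.0000 0.0000 -1.0000
    outer loop
      vertex 16.668 9.360 0.000
      vertex 16.668 0.000 0.000
      vertex 0.000 0.000 0.000
    endloop
  endfacet
  facet normal 0.0000 0.0000 -1.0000
    outer loop
      vertex 5.842 9.360 0.000
      vertex 16.668 9.360 0.000
      vertex 0.000 0.000 0.000
    endloop
  endfacet
  facet normal 0.0000 0.0000 -1.0000
    outer loop
      vertex 5.842 23.509 0.000
      vertex 5.842 9.360 0.000
      vertex 0.000 0.000 0.000
    endloop
  endfacet
  facet normal 0.0000 0.0000 -1.0000
    outer loop
      vertex 0.000 23.509 0.000
      vertex 5.842 23.509 0.000
      vertex 0.000 0.000 0.000
    endloop
  endfacet
  facet normal 0.0000 0.0000 1.0000
    outer loop
      vertex 0.000 0.000 7.812
      vertex 16.668 0.000 7.812
      vertex 16.668 9.360 7.812
    endloop
  endfacet
  facet normal 0.0000 0.0000 1.0000
    outer loop
      vertex 0.000 0.000 7.812
      vertex 16.668 9.360 7.812
      vertex 5.842 9.360 7.812
    endloop
  endfacet
  facet normal 0.0000 0.0000 1.0000
    outer loop
      vertex 0.000 0.000 7.812
      vertex 5.842 9.360 7.812
      vertex 5.842 23.509 7.812
    endloop
  endfacet
  facet normal 0.0000 0.0000 1.0000
    outer loop
      vertex 0.000 0.000 7.812
      vertex 5.842 23.509 7.812
      vertex 0.000 23.509 7.812
    endloop
  endfacet
  facet normal 0.0000 -1.0000 0.0000
    outer loop
      vertex 0.000 0.000 0.000
      vertex 16.668 0.000 0.000
      vertex 16.668 0.000 7.812
    endloop
  endfacet
  facet normal 0.0000 -1.0000 0.0000
    outer loop
      vertex 0.000 0.000 0.000
      vertex 16.668 0.000 7.812
      vertex 0.000 0.000 7.812
    endloop
  endfacet
  facet normal 1.0000 0.0000 0.0000
    outer loop
      vertex 16.668 0.000 0.000
      vertex 16.668 9.360 0.000
      vertex 16.668 9.360 7.812
    endloop
  endfacet
  facet normal 1.0000 0.0000 0.0000
    outer loop
      vertex 16.668 0.000 0.000
      vertex 16.668 9.360 7.812
      vertex 16.668 0.000 7.812
    endloop
  endfacet
  facet normal 0.0000 1.0000 0.0000
    outer loop
      vertex 16.668 9.360 0.000
      vertex 5.842 9.360 0.000
      vertex 5.842 9.360 7.812
    endloop
  endfacet
  facet normal 0.0000 1.0000 0.0000
    outer loop
      vertex 16.668 9.360 0.000
      vertex 5.842 9.360 7.812
      vertex 16.668 9.360 7.812
    endloop
  endfacet
  facet normal 1.0000 0.0000 0.0000
    outer loop
      vertex 5.842 9.360 0.000
      vertex 5.842 23.509 0.000
      vertex 5.842 23.509 7.812
    endloop
  endfacet
  facet normal 1.0000 0.0000 0.0000
    outer loop
      vertex 5.842 9.360 0.000
      vertex 5.842 23.509 7.812
      vertex 5.842 9.360 7.812
    endloop
  endfacet
  facet normal 0.0000 1.0000 0.0000
    outer loop
      vertex 5.842 23.509 0.000
      vertex 0.000 23.509 0.000
      vertex 0.000 23.509 7.812
    endloop
  endfacet
  facet normal 0.0000 1.0000 0.0000
    outer loop
      vertex 5.842 23.509 0.000
      vertex 0.000 23.509 7.812
      vertex 5.842 23.509 7.812
    endloop
  endfacet
  facet normal -1.0000 0.0000 0.0000
    outer loop
      vertex 0.000 23.509 0.000
      vertex 0.000 0.000 0.000
      vertex 0.000 0.000 7.812
    endloop
  endfacet
  facet normal -1.0000 0.0000 0.0000
    outer loop
      vertex 0.000 23.509 0.000
      vertex 0.000 0.000 7.812
      vertex 0.000 23.509 7.812
    endloop
  endfacet
endsolid part

The G0 Z moves step by Δz≈1.953 mm. Every layer's G1 loop is the same polygon, so the solid is a straight extrusion of it from z=0 to z≈7.81. Closing with flat bottom and top caps and triangulating gives 20 facets — an L-shaped prism: outer 16.7 × 23.5 mm, arm thicknesses ≈ 9.36 mm (horizontal) and 5.84 mm (vertical), extruded 7.81 mm in z.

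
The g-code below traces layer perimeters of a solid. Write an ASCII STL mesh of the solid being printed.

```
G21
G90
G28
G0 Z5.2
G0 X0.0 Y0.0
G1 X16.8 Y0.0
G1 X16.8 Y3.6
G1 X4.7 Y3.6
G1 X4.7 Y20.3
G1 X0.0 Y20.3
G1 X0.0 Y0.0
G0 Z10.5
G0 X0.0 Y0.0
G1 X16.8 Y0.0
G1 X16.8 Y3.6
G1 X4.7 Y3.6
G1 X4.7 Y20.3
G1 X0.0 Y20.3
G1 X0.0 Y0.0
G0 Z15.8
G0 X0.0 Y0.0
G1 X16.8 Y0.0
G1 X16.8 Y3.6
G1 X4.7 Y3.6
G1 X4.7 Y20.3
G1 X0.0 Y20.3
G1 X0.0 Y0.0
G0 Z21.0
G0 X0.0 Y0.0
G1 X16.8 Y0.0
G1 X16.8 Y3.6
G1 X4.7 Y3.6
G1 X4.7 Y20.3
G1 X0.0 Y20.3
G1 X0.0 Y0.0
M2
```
solid part
  facet normal 0.0000 0.0000 -1.0000
    outer loop
      vertex 16.8 3.6 0.0
      vertex 16.8 0.0 0.0
      vertex 0.0 0.0 0.0
    endloop
  endfacet
  facet normal 0.0000 0.0000 -1.0000
    outer loop
      vertex 4.7 3.6 0.0
      vertex 16.8 3.6 0.0
      vertex 0.0 0.0 0.0
    endloop
  endfacet
  facet normal 0.0000 0.0000 -1.0000
    outer loop
      vertex 4.7 20.3 0.0
      vertex 4.7 3.6 0.0
      vertex 0.0 0.0 0.0
    endloop
  endfacet
  facet normal 0.0000 0.0000 -1.0000
    outer loop
      vertex 0.0 20.3 0.0
      vertex 4.7 20.3 0.0
      vertex 0.0 0.0 0.0
    endloop
  endfacet
  facet normal 0.0000 0.0000 1.0000
    outer loop
      vertex 0.0 0.0 21.0
      vertex 16.8 0.0 21.0
      vertex 16.8 3.6 21.0
    endloop
  endfacet
  facet normal 0.0000 0.0000 1.0000
    outer loop
      vertex 0.0 0.0 21.0
      vertex 16.8 3.6 21.0
      vertex 4.7 3.6 21.0
    endloop
  endfacet
  facet normal 0.0000 0.0000 1.0000
    outer loop
      vertex 0.0 0.0 21.0
      vertex 4.7 3.6 21.0
      vertex 4.7 20.3 21.0
    endloop
  endfacet
  facet normal 0.0000 0.0000 1.0000
    outer loop
      vertex 0.0 0.0 21.0
      vertex 4.7 20.3 21.0
      vertex 0.0 20.3 21.0
    endloop
  endfacet
  facet normal 0.0000 -1.0000 0.0000
    outer loop
      vertex 0.0 0.0 0.0
      vertex 16.8 0.0 0.0
      vertex 16.8 0.0 21.0
    endloop
  endfacet
  facet normal 0.0000 -1.0000 0.0000
    outer loop
      vertex 0.0 0.0 0.0
      vertex 16.8 0.0 21.0
      vertex 0.0 0.0 21.0
    endloop
  endfacet
  facet normal 1.0000 0.0000 0.0000
    outer loop
      vertex 16.8 0.0 0.0
      vertex 16.8 3.6 0.0
      vertex 16.8 3.6 21.0
    endloop
  endfacet
  facet normal 1.0000 0.0000 0.0000
    outer loop
      vertex 16.8 0.0 0.0
      vertex 16.8 3.6 21.0
      vertex 16.8 0.0 21.0
    endloop
  endfacet
  facet normal 0.0000 1.0000 0.0000
    outer loop
      vertex 16.8 3.6 0.0
      vertex 4.7 3.6 0.0
      vertex 4.7 3.6 21.0
    endloop
  endfacet
  facet normal 0.0000 1.0000 0.0000
    outer loop
      vertex 16.8 3.6 0.0
      vertex 4.7 3.6 21.0
      vertex 16.8 3.6 21.0
    endloop
  endfacet
  facet normal 1.0000 0.0000 0.0000
    outer loop
      vertex 4.7 3.6 0.0
      vertex 4.7 20.3 0.0
      vertex 4.7 20.3 21.0
    endloop
  endfacet
  facet normal 1.0000 0.0000 0.0000
    outer loop
      vertex 4.7 3.6 0.0
      vertex 4.7 20.3 21.0
      vertex 4.7 3.6 21.0
    endloop
  endfacet
  facet normal 0.0000 1.0000 0.0000
    outer loop
      vertex 4.7 20.3 0.0
      vertex 0.0 20.3 0.0
      vertex 0.0 20.3 21.0
    endloop
  endfacet
  facet normal 0.0000 1.0000 0.0000
    outer loop
      vertex 4.7 20.3 0.0
      vertex 0.0 20.3 21.0
      vertex 4.7 20.3 21.0
    endloop
  endfacet
  facet normal -1.0000 0.0000 0.0000
    outer loop
      vertex 0.0 20.3 0.0
      vertex 0.0 0.0 0.0
      vertex 0.0 0.0 21.0
    endloop
  endfacet
  facet normal -1.0000 0.0000 0.0000
    outer loop
      vertex 0.0 20.3 0.0
      vertex 0.0 0.0 21.0
      vertex 0.0 20.3 21.0
    endloop
  endfacet
endsolid part

The G0 Z moves step by Δz≈5.2 mm. Every layer's G1 loop is the same polygon, so the solid is a straight extrusion of it from z=0 to z≈21. Closing with flat bottom and top caps and triangulating gives 20 facets — an L-shaped prism: outer 16.8 × 20.3 mm, arm thicknesses ≈ 3.6 mm (horizontal) and 4.7 mm (vertical), extruded 21 mm in z.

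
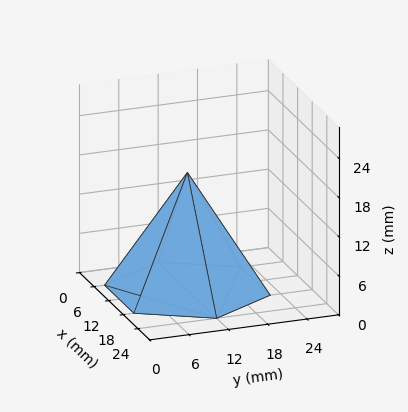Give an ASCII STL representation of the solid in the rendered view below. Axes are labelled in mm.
Reading the render: the shape is a regular 6-sided pyramid, base circumscribed radius ≈ 12 mm, apex at z ≈ 18 mm (dimensions read to the nearest mm from the axis ticks). For the STL, each face is triangulated and given an outward normal.

solid part
  facet normal 0.0000 0.0000 -1.0000
    outer loop
      vertex 6.00 22.39 0.00
      vertex 18.00 22.39 0.00
      vertex 24.00 12.00 0.00
    endloop
  endfacet
  facet normal 0.0000 0.0000 -1.0000
    outer loop
      vertex 0.00 12.00 0.00
      vertex 6.00 22.39 0.00
      vertex 24.00 12.00 0.00
    endloop
  endfacet
  facet normal 0.0000 0.0000 -1.0000
    outer loop
      vertex 6.00 1.61 0.00
      vertex 0.00 12.00 0.00
      vertex 24.00 12.00 0.00
    endloop
  endfacet
  facet normal 0.0000 0.0000 -1.0000
    outer loop
      vertex 18.00 1.61 0.00
      vertex 6.00 1.61 0.00
      vertex 24.00 12.00 0.00
    endloop
  endfacet
  facet normal 0.7500 0.4331 0.5000
    outer loop
      vertex 24.00 12.00 0.00
      vertex 18.00 22.39 0.00
      vertex 12.00 12.00 18.00
    endloop
  endfacet
  facet normal 0.0000 0.8661 0.4999
    outer loop
      vertex 18.00 22.39 0.00
      vertex 6.00 22.39 0.00
      vertex 12.00 12.00 18.00
    endloop
  endfacet
  facet normal -0.7500 0.4331 0.5000
    outer loop
      vertex 6.00 22.39 0.00
      vertex 0.00 12.00 0.00
      vertex 12.00 12.00 18.00
    endloop
  endfacet
  facet normal -0.7500 -0.4331 0.5000
    outer loop
      vertex 0.00 12.00 0.00
      vertex 6.00 1.61 0.00
      vertex 12.00 12.00 18.00
    endloop
  endfacet
  facet normal 0.0000 -0.8661 0.4999
    outer loop
      vertex 6.00 1.61 0.00
      vertex 18.00 1.61 0.00
      vertex 12.00 12.00 18.00
    endloop
  endfacet
  facet normal 0.7500 -0.4331 0.5000
    outer loop
      vertex 18.00 1.61 0.00
      vertex 24.00 12.00 0.00
      vertex 12.00 12.00 18.00
    endloop
  endfacet
endsolid part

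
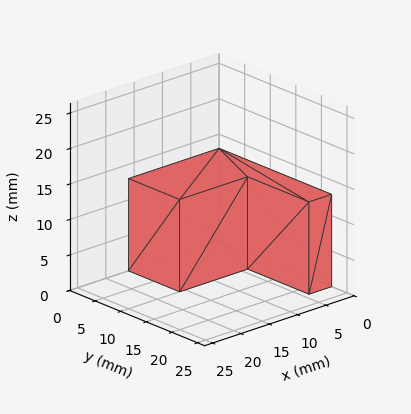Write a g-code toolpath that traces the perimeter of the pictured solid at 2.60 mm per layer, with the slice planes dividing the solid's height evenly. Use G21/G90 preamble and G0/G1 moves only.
Reading the render: the shape is an L-shaped prism: outer 16 × 22 mm, arm thicknesses ≈ 10 mm (horizontal) and 4 mm (vertical), extruded 13 mm in z (dimensions read to the nearest mm from the axis ticks). For the g-code, the solid's height is divided into equal slices at the stated Δz and each level perimeter traced with G1 moves after a G0 lift.

; perimeter-only toolpath
G21 ; units = mm
G90 ; absolute positioning
G28 ; home
; layer 1
G0 Z2.60
G0 X0.00 Y0.00
G1 X16.00 Y0.00
G1 X16.00 Y10.00
G1 X4.00 Y10.00
G1 X4.00 Y22.00
G1 X0.00 Y22.00
G1 X0.00 Y0.00
; layer 2
G0 Z5.20
G0 X0.00 Y0.00
G1 X16.00 Y0.00
G1 X16.00 Y10.00
G1 X4.00 Y10.00
G1 X4.00 Y22.00
G1 X0.00 Y22.00
G1 X0.00 Y0.00
; layer 3
G0 Z7.80
G0 X0.00 Y0.00
G1 X16.00 Y0.00
G1 X16.00 Y10.00
G1 X4.00 Y10.00
G1 X4.00 Y22.00
G1 X0.00 Y22.00
G1 X0.00 Y0.00
; layer 4
G0 Z10.40
G0 X0.00 Y0.00
G1 X16.00 Y0.00
G1 X16.00 Y10.00
G1 X4.00 Y10.00
G1 X4.00 Y22.00
G1 X0.00 Y22.00
G1 X0.00 Y0.00
; layer 5
G0 Z13.00
G0 X0.00 Y0.00
G1 X16.00 Y0.00
G1 X16.00 Y10.00
G1 X4.00 Y10.00
G1 X4.00 Y22.00
G1 X0.00 Y22.00
G1 X0.00 Y0.00
M2 ; end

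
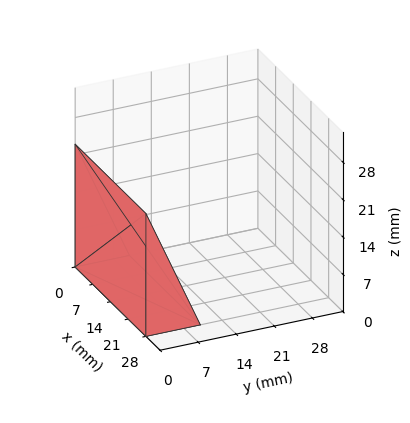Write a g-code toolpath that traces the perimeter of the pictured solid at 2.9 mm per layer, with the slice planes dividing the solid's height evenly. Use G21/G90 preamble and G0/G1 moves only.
Reading the render: the shape is a wedge (ramp): 28 × 10 mm base, rising to 23 mm along the y=0 edge and sloping linearly to z=0 at y=10 (dimensions read to the nearest mm from the axis ticks). For the g-code, the solid's height is divided into equal slices at the stated Δz and each level perimeter traced with G1 moves after a G0 lift.

; perimeter-only toolpath
G21 ; units = mm
G90 ; absolute positioning
G28 ; home
; layer 1
G0 Z2.9
G0 X0.0 Y0.0
G1 X28.0 Y0.0
G1 X28.0 Y8.8
G1 X0.0 Y8.8
G1 X0.0 Y0.0
; layer 2
G0 Z5.8
G0 X0.0 Y0.0
G1 X28.0 Y0.0
G1 X28.0 Y7.5
G1 X0.0 Y7.5
G1 X0.0 Y0.0
; layer 3
G0 Z8.6
G0 X0.0 Y0.0
G1 X28.0 Y0.0
G1 X28.0 Y6.2
G1 X0.0 Y6.2
G1 X0.0 Y0.0
; layer 4
G0 Z11.5
G0 X0.0 Y0.0
G1 X28.0 Y0.0
G1 X28.0 Y5.0
G1 X0.0 Y5.0
G1 X0.0 Y0.0
; layer 5
G0 Z14.4
G0 X0.0 Y0.0
G1 X28.0 Y0.0
G1 X28.0 Y3.8
G1 X0.0 Y3.8
G1 X0.0 Y0.0
; layer 6
G0 Z17.2
G0 X0.0 Y0.0
G1 X28.0 Y0.0
G1 X28.0 Y2.5
G1 X0.0 Y2.5
G1 X0.0 Y0.0
; layer 7
G0 Z20.1
G0 X0.0 Y0.0
G1 X28.0 Y0.0
G1 X28.0 Y1.2
G1 X0.0 Y1.2
G1 X0.0 Y0.0
M2 ; end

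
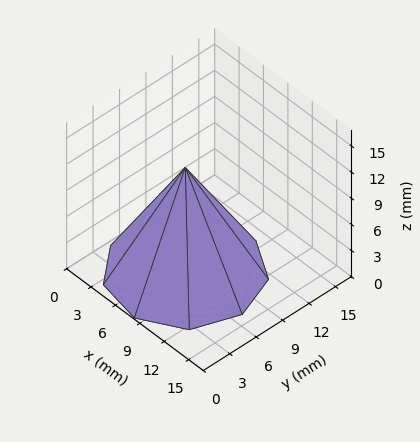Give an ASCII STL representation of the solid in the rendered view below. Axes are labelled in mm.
Reading the render: the shape is a regular 9-sided pyramid, base circumscribed radius ≈ 7 mm, apex at z ≈ 12 mm (dimensions read to the nearest mm from the axis ticks). For the STL, each face is triangulated and given an outward normal.

solid part
  facet normal 0.0000 0.0000 -1.0000
    outer loop
      vertex 8.216 13.894 0.000
      vertex 12.362 11.500 0.000
      vertex 14.000 7.000 0.000
    endloop
  endfacet
  facet normal 0.0000 0.0000 -1.0000
    outer loop
      vertex 3.500 13.062 0.000
      vertex 8.216 13.894 0.000
      vertex 14.000 7.000 0.000
    endloop
  endfacet
  facet normal 0.0000 0.0000 -1.0000
    outer loop
      vertex 0.422 9.394 0.000
      vertex 3.500 13.062 0.000
      vertex 14.000 7.000 0.000
    endloop
  endfacet
  facet normal 0.0000 0.0000 -1.0000
    outer loop
      vertex 0.422 4.606 0.000
      vertex 0.422 9.394 0.000
      vertex 14.000 7.000 0.000
    endloop
  endfacet
  facet normal 0.0000 0.0000 -1.0000
    outer loop
      vertex 3.500 0.938 0.000
      vertex 0.422 4.606 0.000
      vertex 14.000 7.000 0.000
    endloop
  endfacet
  facet normal 0.0000 0.0000 -1.0000
    outer loop
      vertex 8.216 0.106 0.000
      vertex 3.500 0.938 0.000
      vertex 14.000 7.000 0.000
    endloop
  endfacet
  facet normal 0.0000 0.0000 -1.0000
    outer loop
      vertex 12.362 2.500 0.000
      vertex 8.216 0.106 0.000
      vertex 14.000 7.000 0.000
    endloop
  endfacet
  facet normal 0.8240 0.2999 0.4807
    outer loop
      vertex 14.000 7.000 0.000
      vertex 12.362 11.500 0.000
      vertex 7.000 7.000 12.000
    endloop
  endfacet
  facet normal 0.4385 0.7594 0.4807
    outer loop
      vertex 12.362 11.500 0.000
      vertex 8.216 13.894 0.000
      vertex 7.000 7.000 12.000
    endloop
  endfacet
  facet normal -0.1524 0.8636 0.4807
    outer loop
      vertex 8.216 13.894 0.000
      vertex 3.500 13.062 0.000
      vertex 7.000 7.000 12.000
    endloop
  endfacet
  facet normal -0.6717 0.5637 0.4807
    outer loop
      vertex 3.500 13.062 0.000
      vertex 0.422 9.394 0.000
      vertex 7.000 7.000 12.000
    endloop
  endfacet
  facet normal -0.8769 0.0000 0.4807
    outer loop
      vertex 0.422 9.394 0.000
      vertex 0.422 4.606 0.000
      vertex 7.000 7.000 12.000
    endloop
  endfacet
  facet normal -0.6717 -0.5637 0.4807
    outer loop
      vertex 0.422 4.606 0.000
      vertex 3.500 0.938 0.000
      vertex 7.000 7.000 12.000
    endloop
  endfacet
  facet normal -0.1524 -0.8636 0.4807
    outer loop
      vertex 3.500 0.938 0.000
      vertex 8.216 0.106 0.000
      vertex 7.000 7.000 12.000
    endloop
  endfacet
  facet normal 0.4385 -0.7594 0.4807
    outer loop
      vertex 8.216 0.106 0.000
      vertex 12.362 2.500 0.000
      vertex 7.000 7.000 12.000
    endloop
  endfacet
  facet normal 0.8240 -0.2999 0.4807
    outer loop
      vertex 12.362 2.500 0.000
      vertex 14.000 7.000 0.000
      vertex 7.000 7.000 12.000
    endloop
  endfacet
endsolid part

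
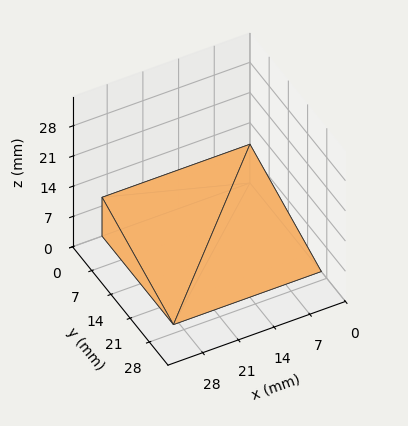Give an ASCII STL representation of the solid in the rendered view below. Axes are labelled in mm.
Reading the render: the shape is a wedge (ramp): 29 × 26 mm base, rising to 9 mm along the y=0 edge and sloping linearly to z=0 at y=26 (dimensions read to the nearest mm from the axis ticks). For the STL, each face is triangulated and given an outward normal.

solid part
  facet normal 0.0000 0.0000 -1.0000
    outer loop
      vertex 29.0 26.0 0.0
      vertex 29.0 0.0 0.0
      vertex 0.0 0.0 0.0
    endloop
  endfacet
  facet normal 0.0000 0.0000 -1.0000
    outer loop
      vertex 0.0 26.0 0.0
      vertex 29.0 26.0 0.0
      vertex 0.0 0.0 0.0
    endloop
  endfacet
  facet normal 0.0000 -1.0000 0.0000
    outer loop
      vertex 0.0 0.0 0.0
      vertex 29.0 0.0 0.0
      vertex 29.0 0.0 9.0
    endloop
  endfacet
  facet normal 0.0000 -1.0000 0.0000
    outer loop
      vertex 0.0 0.0 0.0
      vertex 29.0 0.0 9.0
      vertex 0.0 0.0 9.0
    endloop
  endfacet
  facet normal 0.0000 0.3271 0.9450
    outer loop
      vertex 0.0 0.0 9.0
      vertex 29.0 0.0 9.0
      vertex 29.0 26.0 0.0
    endloop
  endfacet
  facet normal 0.0000 0.3271 0.9450
    outer loop
      vertex 0.0 0.0 9.0
      vertex 29.0 26.0 0.0
      vertex 0.0 26.0 0.0
    endloop
  endfacet
  facet normal -1.0000 0.0000 0.0000
    outer loop
      vertex 0.0 0.0 9.0
      vertex 0.0 26.0 0.0
      vertex 0.0 0.0 0.0
    endloop
  endfacet
  facet normal 1.0000 0.0000 0.0000
    outer loop
      vertex 29.0 0.0 0.0
      vertex 29.0 26.0 0.0
      vertex 29.0 0.0 9.0
    endloop
  endfacet
endsolid part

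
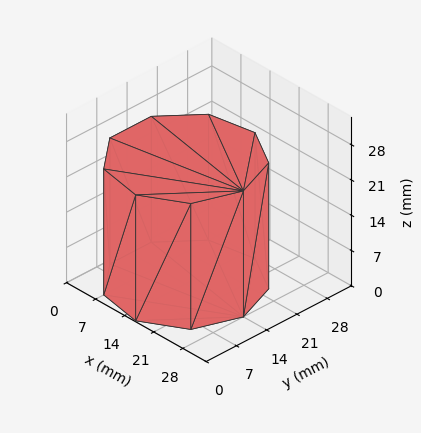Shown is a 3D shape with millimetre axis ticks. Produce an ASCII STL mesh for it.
Reading the render: the shape is a regular 9-sided prism (a cylinder approximated with 9 flat sides), circumscribed radius ≈ 14 mm, height ≈ 25 mm (dimensions read to the nearest mm from the axis ticks). For the STL, each face is triangulated and given an outward normal.

solid part
  facet normal 0.0000 0.0000 -1.0000
    outer loop
      vertex 16.43 27.79 0.00
      vertex 24.72 23.00 0.00
      vertex 28.00 14.00 0.00
    endloop
  endfacet
  facet normal 0.0000 0.0000 -1.0000
    outer loop
      vertex 7.00 26.12 0.00
      vertex 16.43 27.79 0.00
      vertex 28.00 14.00 0.00
    endloop
  endfacet
  facet normal 0.0000 0.0000 -1.0000
    outer loop
      vertex 0.84 18.79 0.00
      vertex 7.00 26.12 0.00
      vertex 28.00 14.00 0.00
    endloop
  endfacet
  facet normal 0.0000 0.0000 -1.0000
    outer loop
      vertex 0.84 9.21 0.00
      vertex 0.84 18.79 0.00
      vertex 28.00 14.00 0.00
    endloop
  endfacet
  facet normal 0.0000 0.0000 -1.0000
    outer loop
      vertex 7.00 1.88 0.00
      vertex 0.84 9.21 0.00
      vertex 28.00 14.00 0.00
    endloop
  endfacet
  facet normal 0.0000 0.0000 -1.0000
    outer loop
      vertex 16.43 0.21 0.00
      vertex 7.00 1.88 0.00
      vertex 28.00 14.00 0.00
    endloop
  endfacet
  facet normal 0.0000 0.0000 -1.0000
    outer loop
      vertex 24.72 5.00 0.00
      vertex 16.43 0.21 0.00
      vertex 28.00 14.00 0.00
    endloop
  endfacet
  facet normal 0.0000 0.0000 1.0000
    outer loop
      vertex 28.00 14.00 25.00
      vertex 24.72 23.00 25.00
      vertex 16.43 27.79 25.00
    endloop
  endfacet
  facet normal 0.0000 0.0000 1.0000
    outer loop
      vertex 28.00 14.00 25.00
      vertex 16.43 27.79 25.00
      vertex 7.00 26.12 25.00
    endloop
  endfacet
  facet normal 0.0000 0.0000 1.0000
    outer loop
      vertex 28.00 14.00 25.00
      vertex 7.00 26.12 25.00
      vertex 0.84 18.79 25.00
    endloop
  endfacet
  facet normal 0.0000 0.0000 1.0000
    outer loop
      vertex 28.00 14.00 25.00
      vertex 0.84 18.79 25.00
      vertex 0.84 9.21 25.00
    endloop
  endfacet
  facet normal 0.0000 0.0000 1.0000
    outer loop
      vertex 28.00 14.00 25.00
      vertex 0.84 9.21 25.00
      vertex 7.00 1.88 25.00
    endloop
  endfacet
  facet normal 0.0000 0.0000 1.0000
    outer loop
      vertex 28.00 14.00 25.00
      vertex 7.00 1.88 25.00
      vertex 16.43 0.21 25.00
    endloop
  endfacet
  facet normal 0.0000 0.0000 1.0000
    outer loop
      vertex 28.00 14.00 25.00
      vertex 16.43 0.21 25.00
      vertex 24.72 5.00 25.00
    endloop
  endfacet
  facet normal 0.9395 0.3424 0.0000
    outer loop
      vertex 28.00 14.00 0.00
      vertex 24.72 23.00 0.00
      vertex 24.72 23.00 25.00
    endloop
  endfacet
  facet normal 0.9395 0.3424 0.0000
    outer loop
      vertex 28.00 14.00 0.00
      vertex 24.72 23.00 25.00
      vertex 28.00 14.00 25.00
    endloop
  endfacet
  facet normal 0.5003 0.8659 0.0000
    outer loop
      vertex 24.72 23.00 0.00
      vertex 16.43 27.79 0.00
      vertex 16.43 27.79 25.00
    endloop
  endfacet
  facet normal 0.5003 0.8659 0.0000
    outer loop
      vertex 24.72 23.00 0.00
      vertex 16.43 27.79 25.00
      vertex 24.72 23.00 25.00
    endloop
  endfacet
  facet normal -0.1744 0.9847 0.0000
    outer loop
      vertex 16.43 27.79 0.00
      vertex 7.00 26.12 0.00
      vertex 7.00 26.12 25.00
    endloop
  endfacet
  facet normal -0.1744 0.9847 0.0000
    outer loop
      vertex 16.43 27.79 0.00
      vertex 7.00 26.12 25.00
      vertex 16.43 27.79 25.00
    endloop
  endfacet
  facet normal -0.7656 0.6434 0.0000
    outer loop
      vertex 7.00 26.12 0.00
      vertex 0.84 18.79 0.00
      vertex 0.84 18.79 25.00
    endloop
  endfacet
  facet normal -0.7656 0.6434 0.0000
    outer loop
      vertex 7.00 26.12 0.00
      vertex 0.84 18.79 25.00
      vertex 7.00 26.12 25.00
    endloop
  endfacet
  facet normal -1.0000 0.0000 0.0000
    outer loop
      vertex 0.84 18.79 0.00
      vertex 0.84 9.21 0.00
      vertex 0.84 9.21 25.00
    endloop
  endfacet
  facet normal -1.0000 0.0000 0.0000
    outer loop
      vertex 0.84 18.79 0.00
      vertex 0.84 9.21 25.00
      vertex 0.84 18.79 25.00
    endloop
  endfacet
  facet normal -0.7656 -0.6434 0.0000
    outer loop
      vertex 0.84 9.21 0.00
      vertex 7.00 1.88 0.00
      vertex 7.00 1.88 25.00
    endloop
  endfacet
  facet normal -0.7656 -0.6434 0.0000
    outer loop
      vertex 0.84 9.21 0.00
      vertex 7.00 1.88 25.00
      vertex 0.84 9.21 25.00
    endloop
  endfacet
  facet normal -0.1744 -0.9847 0.0000
    outer loop
      vertex 7.00 1.88 0.00
      vertex 16.43 0.21 0.00
      vertex 16.43 0.21 25.00
    endloop
  endfacet
  facet normal -0.1744 -0.9847 0.0000
    outer loop
      vertex 7.00 1.88 0.00
      vertex 16.43 0.21 25.00
      vertex 7.00 1.88 25.00
    endloop
  endfacet
  facet normal 0.5003 -0.8659 0.0000
    outer loop
      vertex 16.43 0.21 0.00
      vertex 24.72 5.00 0.00
      vertex 24.72 5.00 25.00
    endloop
  endfacet
  facet normal 0.5003 -0.8659 0.0000
    outer loop
      vertex 16.43 0.21 0.00
      vertex 24.72 5.00 25.00
      vertex 16.43 0.21 25.00
    endloop
  endfacet
  facet normal 0.9395 -0.3424 0.0000
    outer loop
      vertex 24.72 5.00 0.00
      vertex 28.00 14.00 0.00
      vertex 28.00 14.00 25.00
    endloop
  endfacet
  facet normal 0.9395 -0.3424 0.0000
    outer loop
      vertex 24.72 5.00 0.00
      vertex 28.00 14.00 25.00
      vertex 24.72 5.00 25.00
    endloop
  endfacet
endsolid part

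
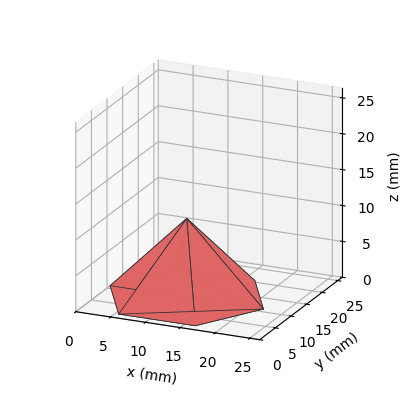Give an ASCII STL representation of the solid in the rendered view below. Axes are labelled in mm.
Reading the render: the shape is a regular 6-sided pyramid, base circumscribed radius ≈ 11 mm, apex at z ≈ 11 mm (dimensions read to the nearest mm from the axis ticks). For the STL, each face is triangulated and given an outward normal.

solid part
  facet normal 0.0000 0.0000 -1.0000
    outer loop
      vertex 5.50 20.53 0.00
      vertex 16.50 20.53 0.00
      vertex 22.00 11.00 0.00
    endloop
  endfacet
  facet normal 0.0000 0.0000 -1.0000
    outer loop
      vertex 0.00 11.00 0.00
      vertex 5.50 20.53 0.00
      vertex 22.00 11.00 0.00
    endloop
  endfacet
  facet normal 0.0000 0.0000 -1.0000
    outer loop
      vertex 5.50 1.47 0.00
      vertex 0.00 11.00 0.00
      vertex 22.00 11.00 0.00
    endloop
  endfacet
  facet normal 0.0000 0.0000 -1.0000
    outer loop
      vertex 16.50 1.47 0.00
      vertex 5.50 1.47 0.00
      vertex 22.00 11.00 0.00
    endloop
  endfacet
  facet normal 0.6547 0.3778 0.6547
    outer loop
      vertex 22.00 11.00 0.00
      vertex 16.50 20.53 0.00
      vertex 11.00 11.00 11.00
    endloop
  endfacet
  facet normal 0.0000 0.7558 0.6548
    outer loop
      vertex 16.50 20.53 0.00
      vertex 5.50 20.53 0.00
      vertex 11.00 11.00 11.00
    endloop
  endfacet
  facet normal -0.6547 0.3778 0.6547
    outer loop
      vertex 5.50 20.53 0.00
      vertex 0.00 11.00 0.00
      vertex 11.00 11.00 11.00
    endloop
  endfacet
  facet normal -0.6547 -0.3778 0.6547
    outer loop
      vertex 0.00 11.00 0.00
      vertex 5.50 1.47 0.00
      vertex 11.00 11.00 11.00
    endloop
  endfacet
  facet normal 0.0000 -0.7558 0.6548
    outer loop
      vertex 5.50 1.47 0.00
      vertex 16.50 1.47 0.00
      vertex 11.00 11.00 11.00
    endloop
  endfacet
  facet normal 0.6547 -0.3778 0.6547
    outer loop
      vertex 16.50 1.47 0.00
      vertex 22.00 11.00 0.00
      vertex 11.00 11.00 11.00
    endloop
  endfacet
endsolid part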